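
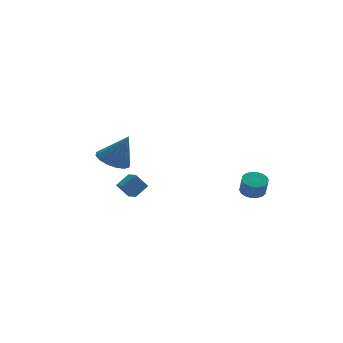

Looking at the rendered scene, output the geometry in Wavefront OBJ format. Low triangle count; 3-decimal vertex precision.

v 3.746 -3.717 -3.414
v 4.504 -3.611 -3.332
v 4.453 -4.057 -2.284
v 3.694 -4.163 -2.366
v 4.373 -3.317 -3.213
v 4.321 -3.763 -2.165
v 4.117 -3.103 -3.135
v 4.066 -3.549 -2.087
v 3.788 -3.01 -3.111
v 3.737 -3.456 -2.063
v 3.45 -3.058 -3.148
v 3.399 -3.503 -2.1
v 3.172 -3.235 -3.237
v 3.12 -3.681 -2.189
v 3.006 -3.509 -3.361
v 2.955 -3.954 -2.314
v 2.987 -3.823 -3.496
v 2.936 -4.269 -2.448
v 3.119 -4.117 -3.615
v 3.067 -4.563 -2.567
v 3.374 -4.331 -3.693
v 3.323 -4.777 -2.645
v 3.703 -4.424 -3.717
v 3.652 -4.87 -2.669
v 4.041 -4.377 -3.68
v 3.99 -4.822 -2.632
v 4.32 -4.199 -3.591
v 4.268 -4.645 -2.543
v 4.485 -3.926 -3.466
v 4.434 -4.371 -2.419
v -2.829 -0.292 -3.427
v -1.939 0.062 -2.847
v -2.978 0.55 -3.711
v -2.088 0.903 -3.13
v -2.152 -0.483 -4.35
v -1.262 -0.13 -3.769
v -2.301 0.358 -4.633
v -1.411 0.712 -4.053
v -4.017 -1.973 -0.485
v -3.035 -2.055 -0.926
v -3.223 -2.407 1.365
v -3.083 -1.518 -0.78
v -3.381 -1.102 -0.554
v -3.85 -0.92 -0.31
v -4.363 -1.02 -0.112
v -4.784 -1.375 -0.015
v -5 -1.89 -0.044
v -4.952 -2.427 -0.191
v -4.654 -2.843 -0.416
v -4.185 -3.025 -0.661
v -3.671 -2.925 -0.858
v -3.25 -2.57 -0.955
f 2 1 5
f 2 5 3
f 3 5 6
f 3 6 4
f 5 1 7
f 5 7 6
f 6 7 8
f 6 8 4
f 7 1 9
f 7 9 8
f 8 9 10
f 8 10 4
f 9 1 11
f 9 11 10
f 10 11 12
f 10 12 4
f 11 1 13
f 11 13 12
f 12 13 14
f 12 14 4
f 13 1 15
f 13 15 14
f 14 15 16
f 14 16 4
f 15 1 17
f 15 17 16
f 16 17 18
f 16 18 4
f 17 1 19
f 17 19 18
f 18 19 20
f 18 20 4
f 19 1 21
f 19 21 20
f 20 21 22
f 20 22 4
f 21 1 23
f 21 23 22
f 22 23 24
f 22 24 4
f 23 1 25
f 23 25 24
f 24 25 26
f 24 26 4
f 25 1 27
f 25 27 26
f 26 27 28
f 26 28 4
f 27 1 29
f 27 29 28
f 28 29 30
f 28 30 4
f 29 1 2
f 29 2 30
f 30 2 3
f 30 3 4
f 32 34 31
f 35 32 31
f 31 34 33
f 33 35 31
f 32 38 34
f 36 32 35
f 36 38 32
f 34 38 33
f 37 35 33
f 33 38 37
f 37 36 35
f 38 36 37
f 40 39 42
f 40 42 41
f 42 39 43
f 42 43 41
f 43 39 44
f 43 44 41
f 44 39 45
f 44 45 41
f 45 39 46
f 45 46 41
f 46 39 47
f 46 47 41
f 47 39 48
f 47 48 41
f 48 39 49
f 48 49 41
f 49 39 50
f 49 50 41
f 50 39 51
f 50 51 41
f 51 39 52
f 51 52 41
f 52 39 40
f 52 40 41



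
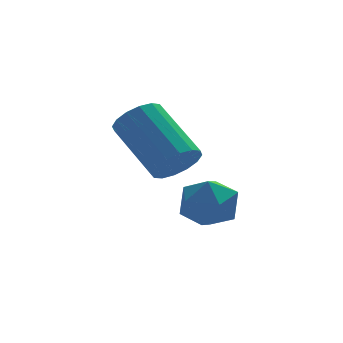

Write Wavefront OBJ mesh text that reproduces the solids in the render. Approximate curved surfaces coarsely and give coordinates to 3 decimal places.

v -1.161 1.236 -2.014
v -0.429 1.44 -1.798
v -1.227 2.967 -0.53
v -1.959 2.764 -0.746
v -0.51 1.67 -2.126
v -1.308 3.197 -0.858
v -0.765 1.784 -2.424
v -1.564 3.311 -1.156
v -1.127 1.751 -2.613
v -1.926 3.278 -1.344
v -1.498 1.58 -2.64
v -2.296 3.108 -1.372
v -1.778 1.317 -2.5
v -2.577 2.845 -1.232
v -1.893 1.033 -2.23
v -2.691 2.56 -0.962
v -1.812 0.803 -1.902
v -2.61 2.33 -0.634
v -1.556 0.689 -1.604
v -2.355 2.216 -0.336
v -1.194 0.722 -1.416
v -1.993 2.249 -0.147
v -0.824 0.892 -1.388
v -1.622 2.42 -0.12
v -0.543 1.155 -1.528
v -1.342 2.683 -0.26
v -0.233 2.723 -4.073
v 0.615 2.28 -4.087
v -0.895 1.44 -3.513
v -0.047 0.997 -3.527
v -0.205 1.707 -2.905
v 0.204 2.499 -3.251
v -0.484 1.221 -4.349
v -0.075 2.013 -4.695
v 0.46 1.351 -4.258
v 0.632 1.651 -3.366
v -0.912 2.069 -4.234
v -0.74 2.369 -3.342
f 2 1 5
f 2 5 3
f 3 5 6
f 3 6 4
f 5 1 7
f 5 7 6
f 6 7 8
f 6 8 4
f 7 1 9
f 7 9 8
f 8 9 10
f 8 10 4
f 9 1 11
f 9 11 10
f 10 11 12
f 10 12 4
f 11 1 13
f 11 13 12
f 12 13 14
f 12 14 4
f 13 1 15
f 13 15 14
f 14 15 16
f 14 16 4
f 15 1 17
f 15 17 16
f 16 17 18
f 16 18 4
f 17 1 19
f 17 19 18
f 18 19 20
f 18 20 4
f 19 1 21
f 19 21 20
f 20 21 22
f 20 22 4
f 21 1 23
f 21 23 22
f 22 23 24
f 22 24 4
f 23 1 25
f 23 25 24
f 24 25 26
f 24 26 4
f 25 1 2
f 25 2 26
f 26 2 3
f 26 3 4
f 27 38 32
f 27 32 28
f 27 28 34
f 27 34 37
f 27 37 38
f 28 32 36
f 32 38 31
f 38 37 29
f 37 34 33
f 34 28 35
f 30 36 31
f 30 31 29
f 30 29 33
f 30 33 35
f 30 35 36
f 31 36 32
f 29 31 38
f 33 29 37
f 35 33 34
f 36 35 28



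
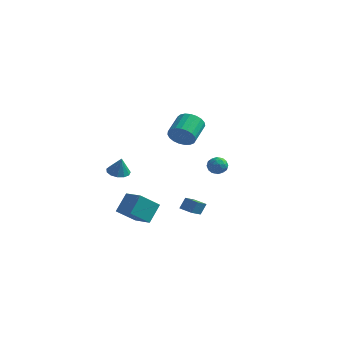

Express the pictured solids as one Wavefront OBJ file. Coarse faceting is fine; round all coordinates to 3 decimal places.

v 1.318 -3.85 3.654
v 1.807 -4.112 4.324
v 1.691 -2.713 4.956
v 1.202 -2.45 4.286
v 2.056 -3.987 4.093
v 1.94 -2.588 4.726
v 2.177 -3.839 3.786
v 2.062 -2.44 4.419
v 2.15 -3.692 3.457
v 2.035 -2.293 4.09
v 1.979 -3.573 3.161
v 1.864 -2.173 3.794
v 1.694 -3.501 2.951
v 1.579 -2.102 3.584
v 1.343 -3.49 2.862
v 1.228 -2.09 3.495
v 0.988 -3.541 2.91
v 0.873 -2.141 3.543
v 0.69 -3.645 3.087
v 0.575 -2.246 3.719
v 0.501 -3.785 3.361
v 0.386 -2.385 3.994
v 0.453 -3.936 3.686
v 0.337 -2.536 4.319
v 0.554 -4.072 4.006
v 0.438 -2.673 4.639
v 0.787 -4.17 4.264
v 0.672 -2.77 4.897
v 1.112 -4.212 4.417
v 0.997 -2.813 5.05
v 1.473 -4.192 4.438
v 1.357 -2.792 5.071
v -3.146 -3.381 -0.306
v -2.44 -3.358 -0.491
v -2.834 -3.519 0.866
v -2.553 -2.969 -0.415
v -2.854 -2.712 -0.304
v -3.248 -2.667 -0.194
v -3.609 -2.848 -0.12
v -3.823 -3.199 -0.104
v -3.823 -3.607 -0.153
v -3.607 -3.944 -0.25
v -3.245 -4.102 -0.364
v -2.851 -4.031 -0.461
v -2.551 -3.753 -0.508
v -2.148 -3.172 -4.281
v -2.881 -4.191 -3.242
v -2.006 -2.164 -3.193
v -2.739 -3.184 -2.153
v -0.861 -3.736 -3.927
v -1.594 -4.756 -2.887
v -0.719 -2.729 -2.838
v -1.452 -3.748 -1.799
v 3.042 -2.141 0.939
v 3.577 -2.532 0.929
v 2.523 -2.868 1.531
v 3.058 -3.259 1.521
v 3.07 -2.689 1.86
v 3.391 -2.24 1.493
v 2.709 -3.16 0.967
v 3.03 -2.711 0.6
v 3.371 -3.162 0.946
v 3.594 -2.871 1.498
v 2.506 -2.529 0.962
v 2.729 -2.238 1.514
v 3.355 -2.273 0.882
v 2.745 -3.127 1.578
v 2.752 -2.792 1.777
v 3.066 -3.022 1.771
v 3.246 -2.101 1.213
v 3.56 -2.331 1.208
v 3.262 -2.423 1.755
v 2.54 -3.069 1.252
v 2.854 -3.299 1.247
v 3.034 -2.378 0.689
v 3.348 -2.608 0.683
v 2.838 -2.977 0.705
v 3.549 -2.873 0.886
v 3.243 -3.3 1.234
v 3.038 -3.242 0.908
v 3.227 -2.978 0.693
v 3.68 -2.702 1.21
v 3.374 -3.129 1.559
v 3.381 -2.794 1.758
v 3.57 -2.53 1.542
v 3.559 -3.072 1.221
v 2.726 -2.271 0.901
v 2.42 -2.698 1.25
v 2.53 -2.87 0.918
v 2.719 -2.606 0.702
v 2.857 -2.1 1.226
v 2.551 -2.527 1.574
v 2.873 -2.422 1.767
v 3.062 -2.158 1.552
v 2.541 -2.328 1.239
v -0.331 -0.982 -3.797
v -0.156 -0.552 -3.061
v -0.483 0.512 -4.635
v -0.308 0.942 -3.9
v 0.488 -1.002 -3.98
v 0.663 -0.572 -3.245
v 0.336 0.492 -4.819
v 0.511 0.922 -4.083
f 2 1 5
f 2 5 3
f 3 5 6
f 3 6 4
f 5 1 7
f 5 7 6
f 6 7 8
f 6 8 4
f 7 1 9
f 7 9 8
f 8 9 10
f 8 10 4
f 9 1 11
f 9 11 10
f 10 11 12
f 10 12 4
f 11 1 13
f 11 13 12
f 12 13 14
f 12 14 4
f 13 1 15
f 13 15 14
f 14 15 16
f 14 16 4
f 15 1 17
f 15 17 16
f 16 17 18
f 16 18 4
f 17 1 19
f 17 19 18
f 18 19 20
f 18 20 4
f 19 1 21
f 19 21 20
f 20 21 22
f 20 22 4
f 21 1 23
f 21 23 22
f 22 23 24
f 22 24 4
f 23 1 25
f 23 25 24
f 24 25 26
f 24 26 4
f 25 1 27
f 25 27 26
f 26 27 28
f 26 28 4
f 27 1 29
f 27 29 28
f 28 29 30
f 28 30 4
f 29 1 31
f 29 31 30
f 30 31 32
f 30 32 4
f 31 1 2
f 31 2 32
f 32 2 3
f 32 3 4
f 34 33 36
f 34 36 35
f 36 33 37
f 36 37 35
f 37 33 38
f 37 38 35
f 38 33 39
f 38 39 35
f 39 33 40
f 39 40 35
f 40 33 41
f 40 41 35
f 41 33 42
f 41 42 35
f 42 33 43
f 42 43 35
f 43 33 44
f 43 44 35
f 44 33 45
f 44 45 35
f 45 33 34
f 45 34 35
f 47 49 46
f 50 47 46
f 46 49 48
f 48 50 46
f 47 53 49
f 51 47 50
f 51 53 47
f 49 53 48
f 52 50 48
f 48 53 52
f 52 51 50
f 53 51 52
f 54 91 70
f 91 65 94
f 70 94 59
f 91 94 70
f 54 70 66
f 70 59 71
f 66 71 55
f 70 71 66
f 54 66 75
f 66 55 76
f 75 76 61
f 66 76 75
f 54 75 87
f 75 61 90
f 87 90 64
f 75 90 87
f 54 87 91
f 87 64 95
f 91 95 65
f 87 95 91
f 55 71 82
f 71 59 85
f 82 85 63
f 71 85 82
f 59 94 72
f 94 65 93
f 72 93 58
f 94 93 72
f 65 95 92
f 95 64 88
f 92 88 56
f 95 88 92
f 64 90 89
f 90 61 77
f 89 77 60
f 90 77 89
f 61 76 81
f 76 55 78
f 81 78 62
f 76 78 81
f 57 83 69
f 83 63 84
f 69 84 58
f 83 84 69
f 57 69 67
f 69 58 68
f 67 68 56
f 69 68 67
f 57 67 74
f 67 56 73
f 74 73 60
f 67 73 74
f 57 74 79
f 74 60 80
f 79 80 62
f 74 80 79
f 57 79 83
f 79 62 86
f 83 86 63
f 79 86 83
f 58 84 72
f 84 63 85
f 72 85 59
f 84 85 72
f 56 68 92
f 68 58 93
f 92 93 65
f 68 93 92
f 60 73 89
f 73 56 88
f 89 88 64
f 73 88 89
f 62 80 81
f 80 60 77
f 81 77 61
f 80 77 81
f 63 86 82
f 86 62 78
f 82 78 55
f 86 78 82
f 97 99 96
f 100 97 96
f 96 99 98
f 98 100 96
f 97 103 99
f 101 97 100
f 101 103 97
f 99 103 98
f 102 100 98
f 98 103 102
f 102 101 100
f 103 101 102



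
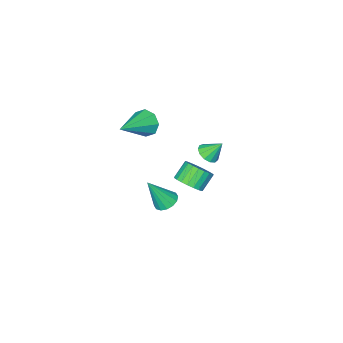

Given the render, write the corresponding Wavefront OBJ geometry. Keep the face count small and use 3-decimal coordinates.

v 0.019 0.599 -4.603
v 0.522 0.186 -4.978
v 0.881 0.061 -2.857
v 0.682 0.539 -4.949
v 0.665 0.907 -4.827
v 0.475 1.193 -4.645
v 0.163 1.319 -4.452
v -0.188 1.252 -4.3
v -0.483 1.011 -4.229
v -0.644 0.658 -4.258
v -0.627 0.29 -4.379
v -0.437 0.004 -4.561
v -0.124 -0.122 -4.754
v 0.226 -0.055 -4.906
v 0.688 3.098 -1.115
v 1.181 3.566 -0.587
v 0.344 3.509 0.243
v -0.148 3.042 -0.285
v 0.994 3.818 -0.758
v 0.158 3.762 0.072
v 0.755 3.947 -0.99
v -0.082 3.89 -0.16
v 0.504 3.928 -1.244
v -0.333 3.872 -0.414
v 0.284 3.766 -1.476
v -0.552 3.71 -0.646
v 0.135 3.489 -1.645
v -0.701 3.432 -0.815
v 0.082 3.144 -1.723
v -0.755 3.087 -0.893
v 0.133 2.791 -1.696
v -0.704 2.735 -0.865
v 0.28 2.492 -1.568
v -0.556 2.435 -0.737
v 0.498 2.297 -1.362
v -0.338 2.24 -0.531
v 0.749 2.241 -1.113
v -0.088 2.184 -0.282
v 0.989 2.333 -0.865
v 0.153 2.276 -0.034
v 1.177 2.557 -0.66
v 0.341 2.5 0.171
v 1.281 2.875 -0.533
v 0.445 2.819 0.297
v 1.282 3.232 -0.508
v 0.446 3.175 0.323
v -2.07 1.658 -1.051
v -1.461 1.993 -0.969
v -2.53 2.262 -0.109
v -1.677 2.213 -1.216
v -2.018 2.257 -1.41
v -2.375 2.11 -1.49
v -2.635 1.82 -1.431
v -2.716 1.478 -1.251
v -2.592 1.193 -1.008
v -2.302 1.056 -0.778
v -1.938 1.11 -0.635
v -1.617 1.338 -0.624
v -1.439 1.667 -0.749
v 1.656 0.857 3.058
v 1.994 0.51 2.335
v 3.664 1.183 3.842
v 1.907 1.169 2.285
v 1.673 1.644 2.688
v 1.429 1.659 3.307
v 1.318 1.204 3.781
v 1.405 0.546 3.831
v 1.639 0.07 3.428
v 1.883 0.055 2.809
f 2 1 4
f 2 4 3
f 4 1 5
f 4 5 3
f 5 1 6
f 5 6 3
f 6 1 7
f 6 7 3
f 7 1 8
f 7 8 3
f 8 1 9
f 8 9 3
f 9 1 10
f 9 10 3
f 10 1 11
f 10 11 3
f 11 1 12
f 11 12 3
f 12 1 13
f 12 13 3
f 13 1 14
f 13 14 3
f 14 1 2
f 14 2 3
f 16 15 19
f 16 19 17
f 17 19 20
f 17 20 18
f 19 15 21
f 19 21 20
f 20 21 22
f 20 22 18
f 21 15 23
f 21 23 22
f 22 23 24
f 22 24 18
f 23 15 25
f 23 25 24
f 24 25 26
f 24 26 18
f 25 15 27
f 25 27 26
f 26 27 28
f 26 28 18
f 27 15 29
f 27 29 28
f 28 29 30
f 28 30 18
f 29 15 31
f 29 31 30
f 30 31 32
f 30 32 18
f 31 15 33
f 31 33 32
f 32 33 34
f 32 34 18
f 33 15 35
f 33 35 34
f 34 35 36
f 34 36 18
f 35 15 37
f 35 37 36
f 36 37 38
f 36 38 18
f 37 15 39
f 37 39 38
f 38 39 40
f 38 40 18
f 39 15 41
f 39 41 40
f 40 41 42
f 40 42 18
f 41 15 43
f 41 43 42
f 42 43 44
f 42 44 18
f 43 15 45
f 43 45 44
f 44 45 46
f 44 46 18
f 45 15 16
f 45 16 46
f 46 16 17
f 46 17 18
f 48 47 50
f 48 50 49
f 50 47 51
f 50 51 49
f 51 47 52
f 51 52 49
f 52 47 53
f 52 53 49
f 53 47 54
f 53 54 49
f 54 47 55
f 54 55 49
f 55 47 56
f 55 56 49
f 56 47 57
f 56 57 49
f 57 47 58
f 57 58 49
f 58 47 59
f 58 59 49
f 59 47 48
f 59 48 49
f 61 60 63
f 61 63 62
f 63 60 64
f 63 64 62
f 64 60 65
f 64 65 62
f 65 60 66
f 65 66 62
f 66 60 67
f 66 67 62
f 67 60 68
f 67 68 62
f 68 60 69
f 68 69 62
f 69 60 61
f 69 61 62



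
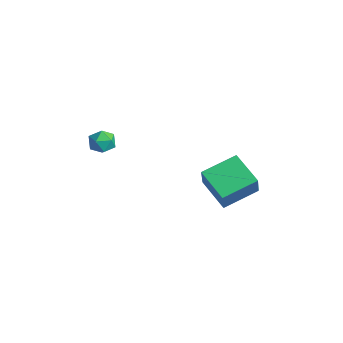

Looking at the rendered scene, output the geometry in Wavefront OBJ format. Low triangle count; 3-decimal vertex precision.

v -1.129 -2.512 3.268
v -0.766 -2.284 2.644
v -0.234 -3.316 3.496
v 0.129 -3.088 2.872
v 0.074 -2.625 3.468
v -0.48 -2.128 3.327
v -0.52 -3.472 2.813
v -1.074 -2.975 2.672
v -0.39 -2.878 2.363
v -0.023 -2.354 2.768
v -0.977 -3.246 3.372
v -0.61 -2.722 3.777
v 0.082 2.758 -2.43
v 0.551 2.325 -1.072
v 0.334 4.749 -1.882
v 0.803 4.316 -0.525
v 1.957 2.704 -3.095
v 2.426 2.271 -1.738
v 2.209 4.695 -2.548
v 2.678 4.262 -1.19
f 1 12 6
f 1 6 2
f 1 2 8
f 1 8 11
f 1 11 12
f 2 6 10
f 6 12 5
f 12 11 3
f 11 8 7
f 8 2 9
f 4 10 5
f 4 5 3
f 4 3 7
f 4 7 9
f 4 9 10
f 5 10 6
f 3 5 12
f 7 3 11
f 9 7 8
f 10 9 2
f 14 16 13
f 17 14 13
f 13 16 15
f 15 17 13
f 14 20 16
f 18 14 17
f 18 20 14
f 16 20 15
f 19 17 15
f 15 20 19
f 19 18 17
f 20 18 19



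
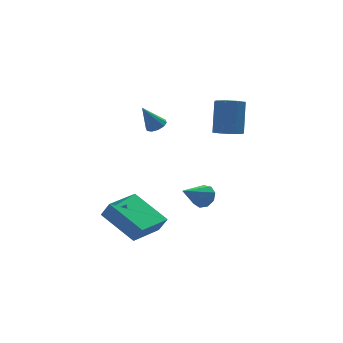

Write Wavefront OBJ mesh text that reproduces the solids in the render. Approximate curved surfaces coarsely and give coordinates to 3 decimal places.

v -4.367 -1.19 -1.74
v -4.043 -1.507 -0.94
v -2.857 0.005 -1.876
v -2.534 -0.313 -1.076
v -3.246 -2.727 -2.804
v -2.923 -3.045 -2.004
v -1.737 -1.533 -2.94
v -1.413 -1.85 -2.14
v 0.243 -2.027 -0.797
v 0.683 -2.389 -0.445
v -0.943 -2.653 0.037
v 0.613 -1.985 -0.24
v 0.37 -1.6 -0.296
v 0.068 -1.415 -0.586
v -0.152 -1.516 -0.976
v -0.187 -1.856 -1.281
v -0.021 -2.275 -1.36
v 0.269 -2.579 -1.176
v 0.547 -2.624 -0.814
v -1.402 0.062 3.057
v -1.08 0.45 3.249
v -2.078 0.018 4.283
v -1.345 0.597 3.108
v -1.632 0.538 2.948
v -1.831 0.298 2.829
v -1.866 -0.032 2.798
v -1.725 -0.326 2.866
v -1.46 -0.473 3.006
v -1.173 -0.414 3.167
v -0.973 -0.174 3.285
v -0.938 0.156 3.317
v 1.652 -1.189 2.733
v 2.057 -0.664 2.383
v 2.393 0.154 3.997
v 1.988 -0.371 4.347
v 1.503 -0.521 2.426
v 1.839 0.296 4.04
v 1.036 -0.77 2.649
v 1.372 0.048 4.263
v 0.93 -1.264 2.921
v 1.266 -0.446 4.535
v 1.247 -1.714 3.083
v 1.583 -0.896 4.697
v 1.801 -1.856 3.04
v 2.137 -1.039 4.654
v 2.268 -1.608 2.817
v 2.604 -0.79 4.431
v 2.374 -1.114 2.545
v 2.71 -0.296 4.159
f 2 4 1
f 5 2 1
f 1 4 3
f 3 5 1
f 2 8 4
f 6 2 5
f 6 8 2
f 4 8 3
f 7 5 3
f 3 8 7
f 7 6 5
f 8 6 7
f 10 9 12
f 10 12 11
f 12 9 13
f 12 13 11
f 13 9 14
f 13 14 11
f 14 9 15
f 14 15 11
f 15 9 16
f 15 16 11
f 16 9 17
f 16 17 11
f 17 9 18
f 17 18 11
f 18 9 19
f 18 19 11
f 19 9 10
f 19 10 11
f 21 20 23
f 21 23 22
f 23 20 24
f 23 24 22
f 24 20 25
f 24 25 22
f 25 20 26
f 25 26 22
f 26 20 27
f 26 27 22
f 27 20 28
f 27 28 22
f 28 20 29
f 28 29 22
f 29 20 30
f 29 30 22
f 30 20 31
f 30 31 22
f 31 20 21
f 31 21 22
f 33 32 36
f 33 36 34
f 34 36 37
f 34 37 35
f 36 32 38
f 36 38 37
f 37 38 39
f 37 39 35
f 38 32 40
f 38 40 39
f 39 40 41
f 39 41 35
f 40 32 42
f 40 42 41
f 41 42 43
f 41 43 35
f 42 32 44
f 42 44 43
f 43 44 45
f 43 45 35
f 44 32 46
f 44 46 45
f 45 46 47
f 45 47 35
f 46 32 48
f 46 48 47
f 47 48 49
f 47 49 35
f 48 32 33
f 48 33 49
f 49 33 34
f 49 34 35



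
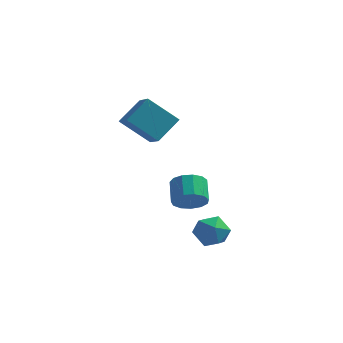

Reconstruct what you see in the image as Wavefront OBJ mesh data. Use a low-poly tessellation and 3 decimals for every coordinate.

v -1.423 3.214 -2.983
v -0.804 3.521 -3.186
v -1.059 4.394 -2.641
v -1.677 4.086 -2.437
v -1.078 3.618 -3.469
v -1.333 4.491 -2.924
v -1.462 3.586 -3.597
v -1.716 4.459 -3.052
v -1.833 3.437 -3.531
v -2.087 4.309 -2.986
v -2.074 3.216 -3.29
v -2.328 4.089 -2.745
v -2.108 2.995 -2.952
v -2.362 3.867 -2.407
v -1.925 2.843 -2.623
v -2.179 3.716 -2.078
v -1.582 2.809 -2.409
v -1.837 3.682 -1.864
v -1.189 2.903 -2.377
v -1.443 3.776 -1.831
v -0.87 3.096 -2.537
v -1.124 3.969 -1.991
v -0.726 3.326 -2.838
v -0.981 4.199 -2.293
v -4.156 3.218 1.02
v -3.563 4.082 1.773
v -2.97 3.274 0.023
v -2.377 4.138 0.776
v -3.623 2.342 1.604
v -3.03 3.206 2.357
v -2.437 2.398 0.607
v -1.844 3.262 1.36
v 0.04 1.432 -2.536
v 0.563 1.143 -3.034
v -0.883 1.157 -3.346
v -0.36 0.868 -3.844
v -0.508 0.497 -3.177
v 0.063 0.667 -2.676
v -0.383 1.633 -3.704
v 0.188 1.803 -3.203
v 0.302 1.268 -3.756
v 0.225 0.565 -3.43
v -0.545 1.735 -2.95
v -0.622 1.032 -2.624
f 2 1 5
f 2 5 3
f 3 5 6
f 3 6 4
f 5 1 7
f 5 7 6
f 6 7 8
f 6 8 4
f 7 1 9
f 7 9 8
f 8 9 10
f 8 10 4
f 9 1 11
f 9 11 10
f 10 11 12
f 10 12 4
f 11 1 13
f 11 13 12
f 12 13 14
f 12 14 4
f 13 1 15
f 13 15 14
f 14 15 16
f 14 16 4
f 15 1 17
f 15 17 16
f 16 17 18
f 16 18 4
f 17 1 19
f 17 19 18
f 18 19 20
f 18 20 4
f 19 1 21
f 19 21 20
f 20 21 22
f 20 22 4
f 21 1 23
f 21 23 22
f 22 23 24
f 22 24 4
f 23 1 2
f 23 2 24
f 24 2 3
f 24 3 4
f 26 28 25
f 29 26 25
f 25 28 27
f 27 29 25
f 26 32 28
f 30 26 29
f 30 32 26
f 28 32 27
f 31 29 27
f 27 32 31
f 31 30 29
f 32 30 31
f 33 44 38
f 33 38 34
f 33 34 40
f 33 40 43
f 33 43 44
f 34 38 42
f 38 44 37
f 44 43 35
f 43 40 39
f 40 34 41
f 36 42 37
f 36 37 35
f 36 35 39
f 36 39 41
f 36 41 42
f 37 42 38
f 35 37 44
f 39 35 43
f 41 39 40
f 42 41 34



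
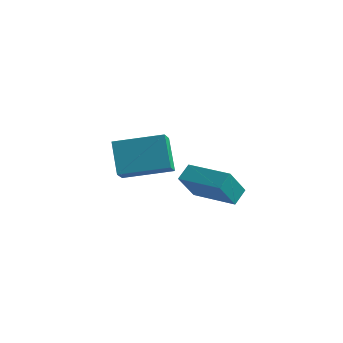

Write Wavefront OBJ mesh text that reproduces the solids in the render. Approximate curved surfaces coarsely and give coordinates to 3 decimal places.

v 2.62 0.655 -1.926
v 2.615 1.324 -1.418
v 2.687 1.561 -3.119
v 2.683 2.23 -2.611
v 4.597 0.61 -1.849
v 4.593 1.279 -1.341
v 4.665 1.516 -3.042
v 4.66 2.185 -2.534
v -1.081 1.875 -3.381
v -0.719 1.11 -2.813
v -1.871 2.526 -1.999
v -1.509 1.76 -1.431
v 0.669 3.04 -2.929
v 1.031 2.274 -2.361
v -0.121 3.69 -1.547
v 0.241 2.925 -0.979
f 2 4 1
f 5 2 1
f 1 4 3
f 3 5 1
f 2 8 4
f 6 2 5
f 6 8 2
f 4 8 3
f 7 5 3
f 3 8 7
f 7 6 5
f 8 6 7
f 10 12 9
f 13 10 9
f 9 12 11
f 11 13 9
f 10 16 12
f 14 10 13
f 14 16 10
f 12 16 11
f 15 13 11
f 11 16 15
f 15 14 13
f 16 14 15



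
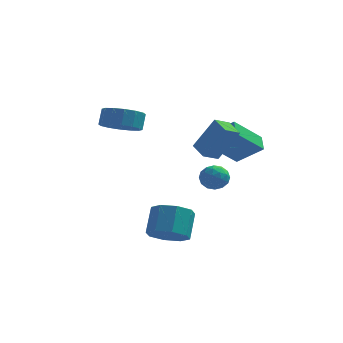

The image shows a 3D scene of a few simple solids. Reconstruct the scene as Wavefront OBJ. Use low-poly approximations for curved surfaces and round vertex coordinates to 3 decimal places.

v 1.874 2.129 -1.369
v 0.644 1.038 0.016
v 1.651 2.981 -0.896
v 0.421 1.89 0.489
v 3.239 1.91 -0.329
v 2.009 0.819 1.056
v 3.016 2.762 0.144
v 1.786 1.671 1.529
v 0.49 -2.77 1.513
v 1.491 -2.708 3.232
v 1.101 -2.134 1.134
v 2.103 -2.072 2.853
v 1.097 -3.548 1.187
v 2.099 -3.486 2.906
v 1.709 -2.912 0.808
v 2.71 -2.85 2.527
v -3.564 0.151 1.372
v -2.534 -0.158 1.467
v -2.465 0.34 2.343
v -3.496 0.649 2.248
v -2.514 0.328 1.19
v -2.446 0.825 2.066
v -2.777 0.765 0.961
v -2.708 1.263 1.837
v -3.25 1.039 0.843
v -3.181 1.536 1.719
v -3.807 1.074 0.866
v -3.739 1.572 1.743
v -4.299 0.862 1.025
v -4.231 1.36 1.901
v -4.595 0.46 1.277
v -4.526 0.958 2.153
v -4.614 -0.025 1.554
v -4.546 0.472 2.43
v -4.352 -0.463 1.783
v -4.283 0.035 2.659
v -3.879 -0.736 1.901
v -3.81 -0.239 2.777
v -3.321 -0.772 1.877
v -3.253 -0.274 2.754
v -2.829 -0.56 1.719
v -2.761 -0.062 2.595
v 1.086 2.865 -2.689
v 1.538 2.206 -2.504
v -0.018 2.134 -2.596
v 0.434 1.475 -2.411
v 0.374 2.094 -1.876
v 1.056 2.546 -1.934
v 0.464 1.794 -3.166
v 1.146 2.246 -3.224
v 1.153 1.544 -2.799
v 1.098 1.729 -2.002
v 0.422 2.611 -3.098
v 0.367 2.796 -2.301
v 1.409 2.599 -2.605
v 0.111 1.741 -2.495
v 0.076 2.104 -2.181
v 0.341 1.717 -2.073
v 1.126 2.799 -2.269
v 1.391 2.412 -2.161
v 0.707 2.346 -1.792
v 0.129 1.928 -2.939
v 0.394 1.541 -2.831
v 1.179 2.623 -3.027
v 1.444 2.236 -2.919
v 0.813 1.994 -3.308
v 1.448 1.823 -2.67
v 0.799 1.394 -2.615
v 0.817 1.581 -3.059
v 1.218 1.847 -3.092
v 1.416 1.932 -2.201
v 0.767 1.503 -2.146
v 0.732 1.866 -1.832
v 1.133 2.132 -1.866
v 1.19 1.543 -2.374
v 0.753 2.837 -2.954
v 0.104 2.408 -2.899
v 0.387 2.208 -3.234
v 0.788 2.474 -3.268
v 0.721 2.946 -2.485
v 0.072 2.517 -2.43
v 0.302 2.493 -2.008
v 0.703 2.759 -2.041
v 0.33 2.797 -2.726
v -0.581 -3.427 -4.194
v -0.104 -2.712 -4.832
v -0.042 -1.658 -3.603
v -0.519 -2.373 -2.966
v -0.92 -2.649 -4.845
v -0.858 -1.594 -3.617
v -1.538 -3.041 -4.478
v -1.476 -1.987 -3.249
v -1.595 -3.659 -3.944
v -1.533 -2.605 -2.715
v -1.058 -4.142 -3.557
v -0.996 -3.088 -2.328
v -0.242 -4.206 -3.543
v -0.18 -3.151 -2.315
v 0.376 -3.813 -3.911
v 0.438 -2.759 -2.682
v 0.433 -3.195 -4.445
v 0.495 -2.141 -3.216
f 2 4 1
f 5 2 1
f 1 4 3
f 3 5 1
f 2 8 4
f 6 2 5
f 6 8 2
f 4 8 3
f 7 5 3
f 3 8 7
f 7 6 5
f 8 6 7
f 10 12 9
f 13 10 9
f 9 12 11
f 11 13 9
f 10 16 12
f 14 10 13
f 14 16 10
f 12 16 11
f 15 13 11
f 11 16 15
f 15 14 13
f 16 14 15
f 18 17 21
f 18 21 19
f 19 21 22
f 19 22 20
f 21 17 23
f 21 23 22
f 22 23 24
f 22 24 20
f 23 17 25
f 23 25 24
f 24 25 26
f 24 26 20
f 25 17 27
f 25 27 26
f 26 27 28
f 26 28 20
f 27 17 29
f 27 29 28
f 28 29 30
f 28 30 20
f 29 17 31
f 29 31 30
f 30 31 32
f 30 32 20
f 31 17 33
f 31 33 32
f 32 33 34
f 32 34 20
f 33 17 35
f 33 35 34
f 34 35 36
f 34 36 20
f 35 17 37
f 35 37 36
f 36 37 38
f 36 38 20
f 37 17 39
f 37 39 38
f 38 39 40
f 38 40 20
f 39 17 41
f 39 41 40
f 40 41 42
f 40 42 20
f 41 17 18
f 41 18 42
f 42 18 19
f 42 19 20
f 43 80 59
f 80 54 83
f 59 83 48
f 80 83 59
f 43 59 55
f 59 48 60
f 55 60 44
f 59 60 55
f 43 55 64
f 55 44 65
f 64 65 50
f 55 65 64
f 43 64 76
f 64 50 79
f 76 79 53
f 64 79 76
f 43 76 80
f 76 53 84
f 80 84 54
f 76 84 80
f 44 60 71
f 60 48 74
f 71 74 52
f 60 74 71
f 48 83 61
f 83 54 82
f 61 82 47
f 83 82 61
f 54 84 81
f 84 53 77
f 81 77 45
f 84 77 81
f 53 79 78
f 79 50 66
f 78 66 49
f 79 66 78
f 50 65 70
f 65 44 67
f 70 67 51
f 65 67 70
f 46 72 58
f 72 52 73
f 58 73 47
f 72 73 58
f 46 58 56
f 58 47 57
f 56 57 45
f 58 57 56
f 46 56 63
f 56 45 62
f 63 62 49
f 56 62 63
f 46 63 68
f 63 49 69
f 68 69 51
f 63 69 68
f 46 68 72
f 68 51 75
f 72 75 52
f 68 75 72
f 47 73 61
f 73 52 74
f 61 74 48
f 73 74 61
f 45 57 81
f 57 47 82
f 81 82 54
f 57 82 81
f 49 62 78
f 62 45 77
f 78 77 53
f 62 77 78
f 51 69 70
f 69 49 66
f 70 66 50
f 69 66 70
f 52 75 71
f 75 51 67
f 71 67 44
f 75 67 71
f 86 85 89
f 86 89 87
f 87 89 90
f 87 90 88
f 89 85 91
f 89 91 90
f 90 91 92
f 90 92 88
f 91 85 93
f 91 93 92
f 92 93 94
f 92 94 88
f 93 85 95
f 93 95 94
f 94 95 96
f 94 96 88
f 95 85 97
f 95 97 96
f 96 97 98
f 96 98 88
f 97 85 99
f 97 99 98
f 98 99 100
f 98 100 88
f 99 85 101
f 99 101 100
f 100 101 102
f 100 102 88
f 101 85 86
f 101 86 102
f 102 86 87
f 102 87 88



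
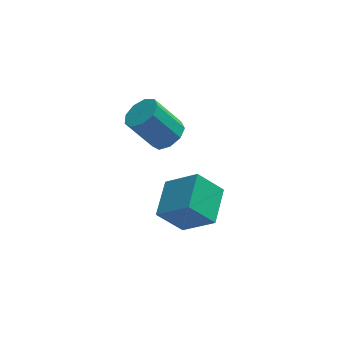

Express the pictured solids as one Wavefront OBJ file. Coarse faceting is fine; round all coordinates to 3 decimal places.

v 1.203 -2.288 0.785
v 1.662 -2.972 1.218
v 0.475 -2.736 2.848
v 0.017 -2.052 2.415
v 1.94 -2.413 1.339
v 0.753 -2.176 2.969
v 1.873 -1.795 1.201
v 0.687 -1.559 2.831
v 1.493 -1.408 0.868
v 0.307 -1.172 2.499
v 0.977 -1.433 0.497
v -0.209 -1.197 2.127
v 0.567 -1.858 0.26
v -0.619 -1.622 1.89
v 0.455 -2.484 0.269
v -0.732 -2.248 1.899
v 0.692 -3.019 0.519
v -0.494 -2.782 2.149
v 1.169 -3.211 0.894
v -0.017 -2.975 2.524
v 0.393 -4.112 -3.283
v 1.749 -4.959 -1.953
v 1.069 -2.29 -2.812
v 2.426 -3.137 -1.482
v 1.594 -4.223 -4.578
v 2.951 -5.07 -3.248
v 2.271 -2.401 -4.107
v 3.627 -3.248 -2.777
f 2 1 5
f 2 5 3
f 3 5 6
f 3 6 4
f 5 1 7
f 5 7 6
f 6 7 8
f 6 8 4
f 7 1 9
f 7 9 8
f 8 9 10
f 8 10 4
f 9 1 11
f 9 11 10
f 10 11 12
f 10 12 4
f 11 1 13
f 11 13 12
f 12 13 14
f 12 14 4
f 13 1 15
f 13 15 14
f 14 15 16
f 14 16 4
f 15 1 17
f 15 17 16
f 16 17 18
f 16 18 4
f 17 1 19
f 17 19 18
f 18 19 20
f 18 20 4
f 19 1 2
f 19 2 20
f 20 2 3
f 20 3 4
f 22 24 21
f 25 22 21
f 21 24 23
f 23 25 21
f 22 28 24
f 26 22 25
f 26 28 22
f 24 28 23
f 27 25 23
f 23 28 27
f 27 26 25
f 28 26 27



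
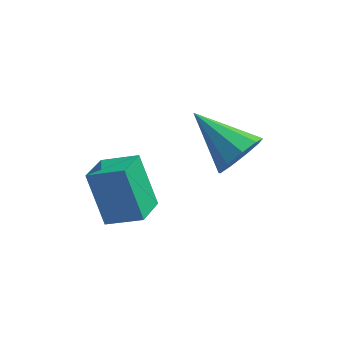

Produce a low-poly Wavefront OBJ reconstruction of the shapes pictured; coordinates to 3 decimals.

v -3.766 -1.257 0.177
v -4.348 -0.664 1.568
v -3.567 -0.281 -0.155
v -4.148 0.312 1.236
v -2.752 -1.312 0.624
v -3.333 -0.719 2.015
v -2.552 -0.336 0.292
v -3.134 0.257 1.683
v -0.736 2.159 0.033
v -0.321 2.168 0.74
v -2.144 3.061 0.847
v -0.2 2.627 0.442
v -0.33 2.867 -0.048
v -0.649 2.777 -0.5
v -1.009 2.397 -0.703
v -1.241 1.906 -0.561
v -1.236 1.534 -0.142
v -0.998 1.455 0.36
v -0.636 1.705 0.708
f 2 4 1
f 5 2 1
f 1 4 3
f 3 5 1
f 2 8 4
f 6 2 5
f 6 8 2
f 4 8 3
f 7 5 3
f 3 8 7
f 7 6 5
f 8 6 7
f 10 9 12
f 10 12 11
f 12 9 13
f 12 13 11
f 13 9 14
f 13 14 11
f 14 9 15
f 14 15 11
f 15 9 16
f 15 16 11
f 16 9 17
f 16 17 11
f 17 9 18
f 17 18 11
f 18 9 19
f 18 19 11
f 19 9 10
f 19 10 11



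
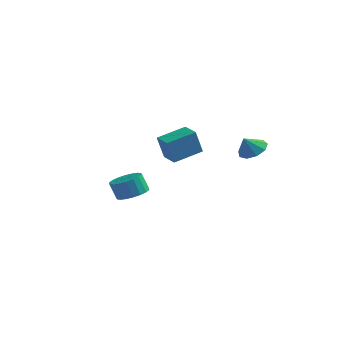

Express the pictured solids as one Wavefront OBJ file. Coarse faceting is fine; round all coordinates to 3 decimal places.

v 0.164 -3.762 1.464
v -0.083 -4.158 3.046
v 1.161 -2.236 2.001
v 0.914 -2.633 3.584
v 1.186 -4.427 1.456
v 0.939 -4.824 3.039
v 2.183 -2.902 1.994
v 1.936 -3.298 3.576
v 3.896 -0.004 1.488
v 4.808 -0.24 1.672
v 3.564 -0.536 2.452
v 4.668 0.34 1.945
v 4.166 0.76 2.004
v 3.538 0.822 1.821
v 3.078 0.498 1.483
v 3.001 -0.061 1.147
v 3.343 -0.593 0.971
v 3.943 -0.85 1.037
v 4.522 -0.71 1.314
v -3.446 -1.139 -3.204
v -2.472 -1.245 -2.829
v -2.939 -1.327 -1.64
v -3.914 -1.221 -2.016
v -2.536 -0.782 -2.822
v -3.003 -0.864 -1.633
v -2.781 -0.39 -2.891
v -3.248 -0.472 -1.702
v -3.157 -0.146 -3.023
v -3.624 -0.228 -1.834
v -3.591 -0.099 -3.19
v -4.058 -0.181 -2.001
v -3.996 -0.258 -3.36
v -4.463 -0.34 -2.171
v -4.292 -0.592 -3.499
v -4.76 -0.673 -2.31
v -4.421 -1.033 -3.58
v -4.888 -1.115 -2.391
v -4.357 -1.496 -3.587
v -4.824 -1.578 -2.398
v -4.112 -1.888 -3.518
v -4.579 -1.97 -2.329
v -3.736 -2.132 -3.386
v -4.203 -2.214 -2.197
v -3.302 -2.179 -3.219
v -3.769 -2.261 -2.03
v -2.897 -2.02 -3.049
v -3.364 -2.102 -1.86
v -2.6 -1.687 -2.91
v -3.068 -1.768 -1.721
f 2 4 1
f 5 2 1
f 1 4 3
f 3 5 1
f 2 8 4
f 6 2 5
f 6 8 2
f 4 8 3
f 7 5 3
f 3 8 7
f 7 6 5
f 8 6 7
f 10 9 12
f 10 12 11
f 12 9 13
f 12 13 11
f 13 9 14
f 13 14 11
f 14 9 15
f 14 15 11
f 15 9 16
f 15 16 11
f 16 9 17
f 16 17 11
f 17 9 18
f 17 18 11
f 18 9 19
f 18 19 11
f 19 9 10
f 19 10 11
f 21 20 24
f 21 24 22
f 22 24 25
f 22 25 23
f 24 20 26
f 24 26 25
f 25 26 27
f 25 27 23
f 26 20 28
f 26 28 27
f 27 28 29
f 27 29 23
f 28 20 30
f 28 30 29
f 29 30 31
f 29 31 23
f 30 20 32
f 30 32 31
f 31 32 33
f 31 33 23
f 32 20 34
f 32 34 33
f 33 34 35
f 33 35 23
f 34 20 36
f 34 36 35
f 35 36 37
f 35 37 23
f 36 20 38
f 36 38 37
f 37 38 39
f 37 39 23
f 38 20 40
f 38 40 39
f 39 40 41
f 39 41 23
f 40 20 42
f 40 42 41
f 41 42 43
f 41 43 23
f 42 20 44
f 42 44 43
f 43 44 45
f 43 45 23
f 44 20 46
f 44 46 45
f 45 46 47
f 45 47 23
f 46 20 48
f 46 48 47
f 47 48 49
f 47 49 23
f 48 20 21
f 48 21 49
f 49 21 22
f 49 22 23



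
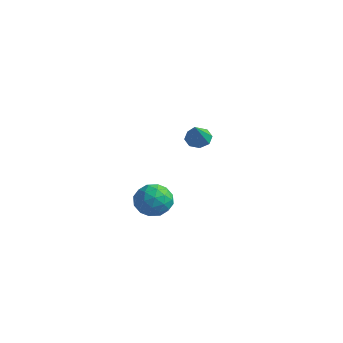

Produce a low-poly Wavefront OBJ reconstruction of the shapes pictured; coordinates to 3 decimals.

v 2.514 -2.686 3.223
v 3.108 -3.408 3.265
v 1.732 -3.392 2.135
v 2.326 -4.114 2.177
v 1.743 -3.945 2.89
v 2.226 -3.509 3.562
v 2.614 -3.291 1.838
v 3.097 -2.855 2.51
v 3.169 -3.782 2.409
v 2.631 -4.187 3.059
v 2.209 -2.613 2.341
v 1.671 -3.018 2.991
v 2.88 -2.985 3.339
v 1.96 -3.815 2.061
v 1.618 -3.716 2.48
v 1.966 -4.14 2.504
v 2.362 -3.044 3.514
v 2.71 -3.469 3.538
v 1.908 -3.785 3.318
v 2.13 -3.331 1.862
v 2.478 -3.756 1.886
v 2.874 -2.66 2.896
v 3.222 -3.084 2.92
v 2.932 -3.015 2.082
v 3.265 -3.629 2.861
v 2.805 -4.044 2.222
v 2.974 -3.561 2.022
v 3.258 -3.304 2.417
v 2.948 -3.867 3.243
v 2.489 -4.282 2.604
v 2.146 -4.183 3.023
v 2.43 -3.926 3.418
v 2.984 -4.087 2.74
v 2.351 -2.518 2.796
v 1.892 -2.933 2.157
v 2.41 -2.874 1.982
v 2.694 -2.617 2.377
v 2.035 -2.756 3.178
v 1.575 -3.171 2.539
v 1.582 -3.496 2.983
v 1.866 -3.239 3.378
v 1.856 -2.713 2.66
v -0.482 2.663 3.255
v 0.136 2.738 3.035
v 0.042 1.837 4.445
v -0.003 3.106 3.352
v -0.422 3.215 3.611
v -0.876 3 3.662
v -1.099 2.587 3.474
v -0.961 2.219 3.158
v -0.541 2.11 2.898
v -0.087 2.325 2.847
f 1 38 17
f 38 12 41
f 17 41 6
f 38 41 17
f 1 17 13
f 17 6 18
f 13 18 2
f 17 18 13
f 1 13 22
f 13 2 23
f 22 23 8
f 13 23 22
f 1 22 34
f 22 8 37
f 34 37 11
f 22 37 34
f 1 34 38
f 34 11 42
f 38 42 12
f 34 42 38
f 2 18 29
f 18 6 32
f 29 32 10
f 18 32 29
f 6 41 19
f 41 12 40
f 19 40 5
f 41 40 19
f 12 42 39
f 42 11 35
f 39 35 3
f 42 35 39
f 11 37 36
f 37 8 24
f 36 24 7
f 37 24 36
f 8 23 28
f 23 2 25
f 28 25 9
f 23 25 28
f 4 30 16
f 30 10 31
f 16 31 5
f 30 31 16
f 4 16 14
f 16 5 15
f 14 15 3
f 16 15 14
f 4 14 21
f 14 3 20
f 21 20 7
f 14 20 21
f 4 21 26
f 21 7 27
f 26 27 9
f 21 27 26
f 4 26 30
f 26 9 33
f 30 33 10
f 26 33 30
f 5 31 19
f 31 10 32
f 19 32 6
f 31 32 19
f 3 15 39
f 15 5 40
f 39 40 12
f 15 40 39
f 7 20 36
f 20 3 35
f 36 35 11
f 20 35 36
f 9 27 28
f 27 7 24
f 28 24 8
f 27 24 28
f 10 33 29
f 33 9 25
f 29 25 2
f 33 25 29
f 44 43 46
f 44 46 45
f 46 43 47
f 46 47 45
f 47 43 48
f 47 48 45
f 48 43 49
f 48 49 45
f 49 43 50
f 49 50 45
f 50 43 51
f 50 51 45
f 51 43 52
f 51 52 45
f 52 43 44
f 52 44 45



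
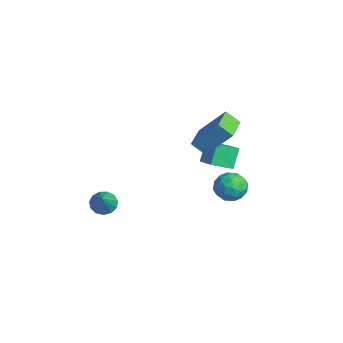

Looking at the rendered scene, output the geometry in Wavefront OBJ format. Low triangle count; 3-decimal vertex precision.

v 2.278 0.584 2.072
v 2.992 1.677 3.6
v 0.98 1.55 1.988
v 1.695 2.643 3.516
v 2.745 1.157 1.444
v 3.46 2.25 2.972
v 1.448 2.123 1.36
v 2.162 3.216 2.888
v 0.375 -3.249 -2.502
v 0.841 -3.42 -3.009
v 1.685 -3.791 -1.118
v 0.907 -3.035 -2.921
v 0.803 -2.718 -2.699
v 0.564 -2.57 -2.415
v 0.265 -2.638 -2.158
v 0.001 -2.9 -2.01
v -0.145 -3.273 -2.018
v -0.125 -3.638 -2.18
v 0.054 -3.88 -2.444
v 0.335 -3.922 -2.726
v 0.628 -3.75 -2.937
v 0.14 3.868 -2.429
v 0.947 4.251 -2.742
v 0.613 2.489 -2.898
v 1.42 2.872 -3.211
v 1.249 2.822 -2.281
v 0.957 3.675 -1.992
v 0.603 3.065 -3.648
v 0.311 3.918 -3.359
v 1.233 3.755 -3.496
v 1.632 3.605 -2.651
v -0.072 3.135 -2.989
v 0.327 2.985 -2.144
v 0.502 4.181 -2.545
v 1.058 2.559 -3.095
v 0.957 2.53 -2.549
v 1.432 2.755 -2.733
v 0.508 3.842 -2.104
v 0.982 4.067 -2.288
v 1.159 3.227 -2.016
v 0.578 2.673 -3.352
v 1.052 2.898 -3.536
v 0.128 3.985 -2.907
v 0.603 4.21 -3.091
v 0.401 3.513 -3.624
v 1.145 4.114 -3.171
v 1.423 3.303 -3.447
v 0.943 3.417 -3.704
v 0.771 3.918 -3.534
v 1.379 4.026 -2.675
v 1.657 3.215 -2.95
v 1.556 3.186 -2.404
v 1.385 3.687 -2.234
v 1.547 3.734 -3.118
v -0.097 3.525 -2.69
v 0.181 2.714 -2.965
v 0.175 3.053 -3.406
v 0.004 3.554 -3.236
v 0.137 3.437 -2.193
v 0.415 2.626 -2.469
v 0.789 2.822 -2.106
v 0.617 3.323 -1.936
v 0.013 3.006 -2.522
v -0.141 2.076 -1.15
v -0.639 2.611 -0.1
v 0.11 3.175 -1.591
v -0.389 3.71 -0.541
v 1.349 2.03 -0.419
v 0.85 2.565 0.631
v 1.599 3.129 -0.86
v 1.101 3.664 0.19
f 2 4 1
f 5 2 1
f 1 4 3
f 3 5 1
f 2 8 4
f 6 2 5
f 6 8 2
f 4 8 3
f 7 5 3
f 3 8 7
f 7 6 5
f 8 6 7
f 10 9 12
f 10 12 11
f 12 9 13
f 12 13 11
f 13 9 14
f 13 14 11
f 14 9 15
f 14 15 11
f 15 9 16
f 15 16 11
f 16 9 17
f 16 17 11
f 17 9 18
f 17 18 11
f 18 9 19
f 18 19 11
f 19 9 20
f 19 20 11
f 20 9 21
f 20 21 11
f 21 9 10
f 21 10 11
f 22 59 38
f 59 33 62
f 38 62 27
f 59 62 38
f 22 38 34
f 38 27 39
f 34 39 23
f 38 39 34
f 22 34 43
f 34 23 44
f 43 44 29
f 34 44 43
f 22 43 55
f 43 29 58
f 55 58 32
f 43 58 55
f 22 55 59
f 55 32 63
f 59 63 33
f 55 63 59
f 23 39 50
f 39 27 53
f 50 53 31
f 39 53 50
f 27 62 40
f 62 33 61
f 40 61 26
f 62 61 40
f 33 63 60
f 63 32 56
f 60 56 24
f 63 56 60
f 32 58 57
f 58 29 45
f 57 45 28
f 58 45 57
f 29 44 49
f 44 23 46
f 49 46 30
f 44 46 49
f 25 51 37
f 51 31 52
f 37 52 26
f 51 52 37
f 25 37 35
f 37 26 36
f 35 36 24
f 37 36 35
f 25 35 42
f 35 24 41
f 42 41 28
f 35 41 42
f 25 42 47
f 42 28 48
f 47 48 30
f 42 48 47
f 25 47 51
f 47 30 54
f 51 54 31
f 47 54 51
f 26 52 40
f 52 31 53
f 40 53 27
f 52 53 40
f 24 36 60
f 36 26 61
f 60 61 33
f 36 61 60
f 28 41 57
f 41 24 56
f 57 56 32
f 41 56 57
f 30 48 49
f 48 28 45
f 49 45 29
f 48 45 49
f 31 54 50
f 54 30 46
f 50 46 23
f 54 46 50
f 65 67 64
f 68 65 64
f 64 67 66
f 66 68 64
f 65 71 67
f 69 65 68
f 69 71 65
f 67 71 66
f 70 68 66
f 66 71 70
f 70 69 68
f 71 69 70



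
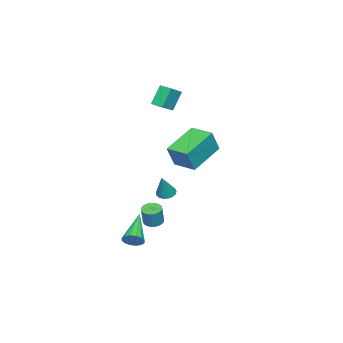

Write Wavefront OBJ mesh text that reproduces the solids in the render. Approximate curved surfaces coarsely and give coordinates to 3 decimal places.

v -3.372 -3.797 2.61
v -4.061 -3.591 3.846
v -3.224 -3.003 2.56
v -3.913 -2.796 3.795
v -2.387 -3.944 3.185
v -3.076 -3.737 4.42
v -2.239 -3.149 3.134
v -2.928 -2.943 4.37
v -2.194 -2.885 -3.539
v -1.701 -3.108 -3.772
v -1.446 -2.775 -2.061
v -1.672 -2.83 -3.808
v -1.763 -2.564 -3.781
v -1.953 -2.371 -3.699
v -2.199 -2.297 -3.581
v -2.443 -2.357 -3.452
v -2.63 -2.539 -3.344
v -2.718 -2.799 -3.28
v -2.685 -3.08 -3.275
v -2.54 -3.316 -3.331
v -2.316 -3.453 -3.434
v -2.064 -3.46 -3.561
v -1.842 -3.336 -3.683
v 1.208 0.953 2.347
v 1.81 0.821 3.682
v 1.526 2.317 2.339
v 2.127 2.184 3.674
v 3.153 0.496 1.426
v 3.754 0.363 2.761
v 3.47 1.859 1.418
v 4.072 1.727 2.753
v 4.716 -1.158 -3.985
v 5.053 -1.152 -3.453
v 2.944 -1.742 -2.855
v 4.935 -0.849 -3.481
v 4.758 -0.629 -3.645
v 4.57 -0.551 -3.9
v 4.421 -0.636 -4.177
v 4.351 -0.861 -4.403
v 4.378 -1.165 -4.517
v 4.496 -1.468 -4.488
v 4.673 -1.687 -4.324
v 4.861 -1.765 -4.069
v 5.01 -1.681 -3.792
v 5.08 -1.456 -3.566
v 1.633 -1.615 -3.923
v 2.146 -1.42 -4.109
v 2.52 -1.329 -2.983
v 2.007 -1.525 -2.797
v 2.021 -1.215 -4.084
v 2.395 -1.125 -2.958
v 1.828 -1.08 -4.031
v 2.203 -0.989 -2.905
v 1.602 -1.037 -3.959
v 1.976 -0.947 -2.833
v 1.381 -1.094 -3.881
v 1.755 -1.004 -2.755
v 1.204 -1.242 -3.81
v 1.578 -1.151 -2.684
v 1.101 -1.453 -3.759
v 1.475 -1.363 -2.633
v 1.089 -1.693 -3.736
v 1.464 -1.603 -2.61
v 1.172 -1.92 -3.745
v 1.546 -1.829 -2.619
v 1.335 -2.093 -3.786
v 1.709 -2.003 -2.66
v 1.549 -2.184 -3.849
v 1.923 -2.094 -2.723
v 1.777 -2.177 -3.926
v 2.152 -2.087 -2.8
v 1.981 -2.072 -4.002
v 2.355 -1.982 -2.876
v 2.124 -1.889 -4.064
v 2.499 -1.798 -2.938
v 2.183 -1.658 -4.102
v 2.557 -1.568 -2.976
f 2 4 1
f 5 2 1
f 1 4 3
f 3 5 1
f 2 8 4
f 6 2 5
f 6 8 2
f 4 8 3
f 7 5 3
f 3 8 7
f 7 6 5
f 8 6 7
f 10 9 12
f 10 12 11
f 12 9 13
f 12 13 11
f 13 9 14
f 13 14 11
f 14 9 15
f 14 15 11
f 15 9 16
f 15 16 11
f 16 9 17
f 16 17 11
f 17 9 18
f 17 18 11
f 18 9 19
f 18 19 11
f 19 9 20
f 19 20 11
f 20 9 21
f 20 21 11
f 21 9 22
f 21 22 11
f 22 9 23
f 22 23 11
f 23 9 10
f 23 10 11
f 25 27 24
f 28 25 24
f 24 27 26
f 26 28 24
f 25 31 27
f 29 25 28
f 29 31 25
f 27 31 26
f 30 28 26
f 26 31 30
f 30 29 28
f 31 29 30
f 33 32 35
f 33 35 34
f 35 32 36
f 35 36 34
f 36 32 37
f 36 37 34
f 37 32 38
f 37 38 34
f 38 32 39
f 38 39 34
f 39 32 40
f 39 40 34
f 40 32 41
f 40 41 34
f 41 32 42
f 41 42 34
f 42 32 43
f 42 43 34
f 43 32 44
f 43 44 34
f 44 32 45
f 44 45 34
f 45 32 33
f 45 33 34
f 47 46 50
f 47 50 48
f 48 50 51
f 48 51 49
f 50 46 52
f 50 52 51
f 51 52 53
f 51 53 49
f 52 46 54
f 52 54 53
f 53 54 55
f 53 55 49
f 54 46 56
f 54 56 55
f 55 56 57
f 55 57 49
f 56 46 58
f 56 58 57
f 57 58 59
f 57 59 49
f 58 46 60
f 58 60 59
f 59 60 61
f 59 61 49
f 60 46 62
f 60 62 61
f 61 62 63
f 61 63 49
f 62 46 64
f 62 64 63
f 63 64 65
f 63 65 49
f 64 46 66
f 64 66 65
f 65 66 67
f 65 67 49
f 66 46 68
f 66 68 67
f 67 68 69
f 67 69 49
f 68 46 70
f 68 70 69
f 69 70 71
f 69 71 49
f 70 46 72
f 70 72 71
f 71 72 73
f 71 73 49
f 72 46 74
f 72 74 73
f 73 74 75
f 73 75 49
f 74 46 76
f 74 76 75
f 75 76 77
f 75 77 49
f 76 46 47
f 76 47 77
f 77 47 48
f 77 48 49



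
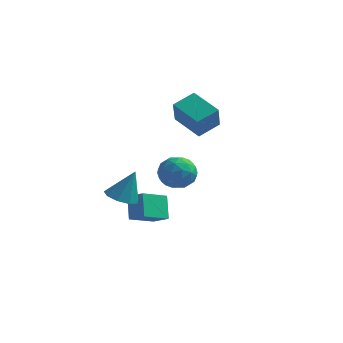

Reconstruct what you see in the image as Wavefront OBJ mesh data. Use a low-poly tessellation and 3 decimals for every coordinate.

v -0.736 -2.248 -2.344
v -0.052 -1.582 -2.728
v -0.084 -1.832 -0.456
v -0.659 -1.251 -2.591
v -1.302 -1.388 -2.338
v -1.681 -1.927 -2.088
v -1.618 -2.616 -1.958
v -1.142 -3.133 -2.008
v -0.477 -3.237 -2.215
v 0.067 -2.877 -2.483
v 0.235 -2.224 -2.685
v -1.261 -0.528 -3.074
v -0.197 -0.766 -2.549
v -0.559 1.086 -3.764
v 0.505 0.848 -3.238
v -0.765 -1.328 -4.442
v 0.299 -1.566 -3.916
v -0.063 0.286 -5.131
v 1.001 0.048 -4.606
v 1.31 3.301 0.67
v 1.679 2.304 2.184
v -0.499 3.917 1.515
v -0.131 2.92 3.03
v 2.031 4.54 1.31
v 2.399 3.543 2.825
v 0.221 5.156 2.156
v 0.59 4.159 3.67
v 2.522 -2.319 1.079
v 3.426 -2.046 0.43
v 2.694 -4.094 0.57
v 3.598 -3.821 -0.079
v 3.677 -3.77 1.064
v 3.57 -2.673 1.378
v 2.55 -3.467 -0.378
v 2.443 -2.37 -0.064
v 3.443 -2.755 -0.47
v 4.14 -2.942 0.42
v 1.98 -3.198 0.58
v 2.677 -3.385 1.47
v 2.959 -2.027 0.799
v 3.161 -4.113 0.201
v 3.207 -4.084 0.873
v 3.739 -3.923 0.491
v 3.043 -2.395 1.356
v 3.575 -2.235 0.975
v 3.722 -3.248 1.347
v 2.545 -3.905 0.025
v 3.077 -3.745 -0.356
v 2.381 -2.217 0.509
v 2.913 -2.056 0.127
v 2.398 -2.892 -0.347
v 3.5 -2.283 -0.112
v 3.602 -3.326 -0.411
v 2.986 -3.118 -0.586
v 2.923 -2.473 -0.402
v 3.91 -2.393 0.412
v 4.011 -3.436 0.113
v 4.057 -3.406 0.784
v 3.994 -2.762 0.969
v 3.92 -2.81 -0.117
v 2.109 -2.704 0.887
v 2.21 -3.747 0.588
v 2.126 -3.378 0.031
v 2.063 -2.734 0.216
v 2.518 -2.814 1.411
v 2.62 -3.857 1.112
v 3.197 -3.667 1.402
v 3.134 -3.022 1.586
v 2.2 -3.33 1.117
f 2 1 4
f 2 4 3
f 4 1 5
f 4 5 3
f 5 1 6
f 5 6 3
f 6 1 7
f 6 7 3
f 7 1 8
f 7 8 3
f 8 1 9
f 8 9 3
f 9 1 10
f 9 10 3
f 10 1 11
f 10 11 3
f 11 1 2
f 11 2 3
f 13 15 12
f 16 13 12
f 12 15 14
f 14 16 12
f 13 19 15
f 17 13 16
f 17 19 13
f 15 19 14
f 18 16 14
f 14 19 18
f 18 17 16
f 19 17 18
f 21 23 20
f 24 21 20
f 20 23 22
f 22 24 20
f 21 27 23
f 25 21 24
f 25 27 21
f 23 27 22
f 26 24 22
f 22 27 26
f 26 25 24
f 27 25 26
f 28 65 44
f 65 39 68
f 44 68 33
f 65 68 44
f 28 44 40
f 44 33 45
f 40 45 29
f 44 45 40
f 28 40 49
f 40 29 50
f 49 50 35
f 40 50 49
f 28 49 61
f 49 35 64
f 61 64 38
f 49 64 61
f 28 61 65
f 61 38 69
f 65 69 39
f 61 69 65
f 29 45 56
f 45 33 59
f 56 59 37
f 45 59 56
f 33 68 46
f 68 39 67
f 46 67 32
f 68 67 46
f 39 69 66
f 69 38 62
f 66 62 30
f 69 62 66
f 38 64 63
f 64 35 51
f 63 51 34
f 64 51 63
f 35 50 55
f 50 29 52
f 55 52 36
f 50 52 55
f 31 57 43
f 57 37 58
f 43 58 32
f 57 58 43
f 31 43 41
f 43 32 42
f 41 42 30
f 43 42 41
f 31 41 48
f 41 30 47
f 48 47 34
f 41 47 48
f 31 48 53
f 48 34 54
f 53 54 36
f 48 54 53
f 31 53 57
f 53 36 60
f 57 60 37
f 53 60 57
f 32 58 46
f 58 37 59
f 46 59 33
f 58 59 46
f 30 42 66
f 42 32 67
f 66 67 39
f 42 67 66
f 34 47 63
f 47 30 62
f 63 62 38
f 47 62 63
f 36 54 55
f 54 34 51
f 55 51 35
f 54 51 55
f 37 60 56
f 60 36 52
f 56 52 29
f 60 52 56



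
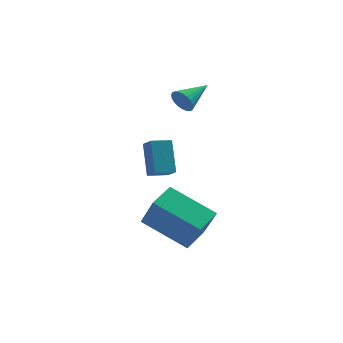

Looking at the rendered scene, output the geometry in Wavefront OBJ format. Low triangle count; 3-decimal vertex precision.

v -0.394 -2.027 -5.307
v 0.046 -2.711 -3.883
v -2.122 -1.103 -4.329
v -1.682 -1.787 -2.905
v 0.302 -1.013 -5.035
v 0.742 -1.697 -3.611
v -1.426 -0.089 -4.057
v -0.986 -0.773 -2.633
v -0.324 2.848 0.232
v -0.03 2.753 -0.282
v 0.744 3.792 0.668
v -0.166 2.934 -0.34
v -0.327 3.102 -0.311
v -0.487 3.232 -0.2
v -0.622 3.303 -0.022
v -0.712 3.304 0.194
v -0.742 3.237 0.416
v -0.709 3.11 0.61
v -0.618 2.943 0.747
v -0.481 2.762 0.805
v -0.321 2.594 0.776
v -0.161 2.465 0.664
v -0.026 2.394 0.487
v 0.064 2.392 0.27
v 0.095 2.46 0.048
v 0.062 2.586 -0.146
v -1.491 1.061 -2.839
v -1.606 2.033 -1.548
v -1.778 1.687 -3.336
v -1.894 2.66 -2.046
v -0.646 1.34 -2.974
v -0.762 2.313 -1.684
v -0.934 1.967 -3.472
v -1.049 2.939 -2.181
f 2 4 1
f 5 2 1
f 1 4 3
f 3 5 1
f 2 8 4
f 6 2 5
f 6 8 2
f 4 8 3
f 7 5 3
f 3 8 7
f 7 6 5
f 8 6 7
f 10 9 12
f 10 12 11
f 12 9 13
f 12 13 11
f 13 9 14
f 13 14 11
f 14 9 15
f 14 15 11
f 15 9 16
f 15 16 11
f 16 9 17
f 16 17 11
f 17 9 18
f 17 18 11
f 18 9 19
f 18 19 11
f 19 9 20
f 19 20 11
f 20 9 21
f 20 21 11
f 21 9 22
f 21 22 11
f 22 9 23
f 22 23 11
f 23 9 24
f 23 24 11
f 24 9 25
f 24 25 11
f 25 9 26
f 25 26 11
f 26 9 10
f 26 10 11
f 28 30 27
f 31 28 27
f 27 30 29
f 29 31 27
f 28 34 30
f 32 28 31
f 32 34 28
f 30 34 29
f 33 31 29
f 29 34 33
f 33 32 31
f 34 32 33



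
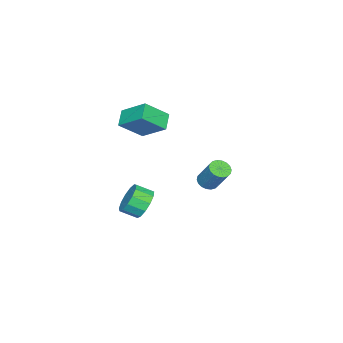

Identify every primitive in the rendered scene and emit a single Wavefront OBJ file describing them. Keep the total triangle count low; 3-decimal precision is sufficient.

v 0.947 -1.741 -3.763
v 1.534 -1.146 -3.179
v 1.92 -2.043 -2.652
v 1.333 -2.639 -3.237
v 1.032 -1.2 -2.903
v 1.418 -2.097 -2.376
v 0.504 -1.425 -2.901
v 0.89 -2.323 -2.374
v 0.116 -1.752 -3.172
v 0.502 -2.649 -2.645
v -0.008 -2.075 -3.631
v 0.378 -2.972 -3.104
v 0.171 -2.292 -4.132
v 0.557 -3.189 -3.605
v 0.597 -2.334 -4.516
v 0.983 -3.231 -3.989
v 1.133 -2.188 -4.661
v 1.52 -3.086 -4.134
v 1.611 -1.901 -4.521
v 1.997 -2.798 -3.994
v 1.878 -1.562 -4.141
v 2.264 -2.46 -3.614
v 1.849 -1.281 -3.64
v 2.235 -2.178 -3.113
v 1.192 2.143 -0.636
v 1.579 2.514 -0.986
v 2.015 3.428 0.466
v 1.628 3.057 0.816
v 1.331 2.652 -0.998
v 1.766 3.566 0.454
v 1.054 2.69 -0.939
v 1.49 3.604 0.513
v 0.806 2.619 -0.82
v 1.241 3.533 0.632
v 0.633 2.454 -0.664
v 1.069 3.368 0.788
v 0.572 2.227 -0.503
v 1.008 3.141 0.949
v 0.633 1.984 -0.368
v 1.069 2.898 1.084
v 0.805 1.772 -0.286
v 1.241 2.686 1.166
v 1.054 1.634 -0.274
v 1.489 2.548 1.178
v 1.33 1.596 -0.333
v 1.766 2.51 1.119
v 1.579 1.667 -0.452
v 2.014 2.581 1
v 1.751 1.832 -0.608
v 2.187 2.746 0.844
v 1.812 2.059 -0.769
v 2.248 2.973 0.683
v 1.751 2.302 -0.904
v 2.187 3.216 0.548
v -0.14 -2.244 2.18
v 0.101 -0.697 3.239
v 0.786 -1.972 1.572
v 1.027 -0.425 2.632
v 0.873 -3.175 3.308
v 1.114 -1.628 4.368
v 1.799 -2.903 2.701
v 2.04 -1.356 3.76
f 2 1 5
f 2 5 3
f 3 5 6
f 3 6 4
f 5 1 7
f 5 7 6
f 6 7 8
f 6 8 4
f 7 1 9
f 7 9 8
f 8 9 10
f 8 10 4
f 9 1 11
f 9 11 10
f 10 11 12
f 10 12 4
f 11 1 13
f 11 13 12
f 12 13 14
f 12 14 4
f 13 1 15
f 13 15 14
f 14 15 16
f 14 16 4
f 15 1 17
f 15 17 16
f 16 17 18
f 16 18 4
f 17 1 19
f 17 19 18
f 18 19 20
f 18 20 4
f 19 1 21
f 19 21 20
f 20 21 22
f 20 22 4
f 21 1 23
f 21 23 22
f 22 23 24
f 22 24 4
f 23 1 2
f 23 2 24
f 24 2 3
f 24 3 4
f 26 25 29
f 26 29 27
f 27 29 30
f 27 30 28
f 29 25 31
f 29 31 30
f 30 31 32
f 30 32 28
f 31 25 33
f 31 33 32
f 32 33 34
f 32 34 28
f 33 25 35
f 33 35 34
f 34 35 36
f 34 36 28
f 35 25 37
f 35 37 36
f 36 37 38
f 36 38 28
f 37 25 39
f 37 39 38
f 38 39 40
f 38 40 28
f 39 25 41
f 39 41 40
f 40 41 42
f 40 42 28
f 41 25 43
f 41 43 42
f 42 43 44
f 42 44 28
f 43 25 45
f 43 45 44
f 44 45 46
f 44 46 28
f 45 25 47
f 45 47 46
f 46 47 48
f 46 48 28
f 47 25 49
f 47 49 48
f 48 49 50
f 48 50 28
f 49 25 51
f 49 51 50
f 50 51 52
f 50 52 28
f 51 25 53
f 51 53 52
f 52 53 54
f 52 54 28
f 53 25 26
f 53 26 54
f 54 26 27
f 54 27 28
f 56 58 55
f 59 56 55
f 55 58 57
f 57 59 55
f 56 62 58
f 60 56 59
f 60 62 56
f 58 62 57
f 61 59 57
f 57 62 61
f 61 60 59
f 62 60 61



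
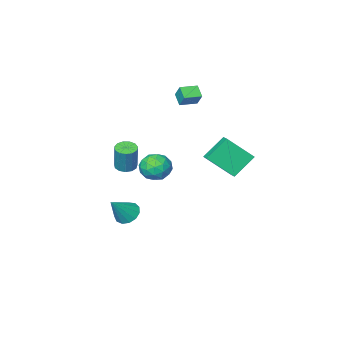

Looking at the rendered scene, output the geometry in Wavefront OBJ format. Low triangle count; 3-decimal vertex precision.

v 1.989 -2.126 -1.156
v 2.598 -1.861 -1.301
v 2.821 -1.429 0.432
v 2.211 -1.694 0.576
v 2.345 -1.577 -1.339
v 2.567 -1.144 0.394
v 1.978 -1.466 -1.32
v 2.201 -1.034 0.413
v 1.615 -1.566 -1.249
v 1.838 -1.133 0.484
v 1.371 -1.843 -1.148
v 1.593 -1.41 0.585
v 1.322 -2.21 -1.05
v 1.545 -1.777 0.683
v 1.486 -2.551 -0.986
v 1.708 -2.118 0.747
v 1.809 -2.757 -0.976
v 2.031 -2.324 0.757
v 2.189 -2.762 -1.023
v 2.411 -2.33 0.71
v 2.505 -2.566 -1.113
v 2.728 -2.134 0.62
v 2.658 -2.23 -1.216
v 2.881 -1.798 0.516
v -1.524 3.513 -0.394
v -2.846 3.566 0.826
v -1.253 4.23 -0.132
v -2.576 4.283 1.088
v -0.284 2.537 0.992
v -1.607 2.59 2.212
v -0.014 3.254 1.254
v -1.336 3.307 2.474
v 2.389 -1.378 -4.672
v 2.924 -1.933 -5.053
v 3.631 -1.142 -3.268
v 3.037 -1.495 -5.226
v 2.944 -1.019 -5.223
v 2.675 -0.657 -5.046
v 2.315 -0.524 -4.75
v 1.978 -0.662 -4.429
v 1.772 -1.027 -4.186
v 1.762 -1.503 -4.097
v 1.951 -1.94 -4.191
v 2.279 -2.198 -4.438
v 2.641 -2.195 -4.759
v -2.857 -2.421 3.44
v -2.785 -1.815 4.282
v -2.682 -1.687 2.896
v -2.61 -1.081 3.738
v -1.75 -2.639 3.502
v -1.678 -2.033 4.344
v -1.575 -1.905 2.958
v -1.503 -1.299 3.8
v 2.609 2.865 1.374
v 3.454 2.496 0.99
v 1.766 1.704 0.63
v 2.611 1.335 0.246
v 2.435 1.264 1.227
v 2.956 1.982 1.687
v 2.264 2.218 -0.067
v 2.785 2.936 0.393
v 3.241 2.097 0.1
v 3.347 1.507 0.9
v 1.873 2.693 0.72
v 1.979 2.103 1.52
v 3.106 2.782 1.247
v 2.114 1.418 0.373
v 2.011 1.376 0.949
v 2.508 1.159 0.724
v 2.813 2.48 1.657
v 3.31 2.263 1.431
v 2.711 1.539 1.57
v 1.91 1.937 0.189
v 2.407 1.72 -0.037
v 2.712 3.041 0.896
v 3.209 2.824 0.671
v 2.509 2.661 0.05
v 3.477 2.331 0.499
v 2.982 1.649 0.061
v 2.778 2.167 -0.123
v 3.084 2.589 0.148
v 3.539 1.984 0.969
v 3.044 1.302 0.531
v 2.94 1.26 1.108
v 3.247 1.682 1.378
v 3.414 1.75 0.445
v 2.176 2.898 1.089
v 1.681 2.216 0.651
v 1.973 2.518 0.242
v 2.28 2.94 0.512
v 2.238 2.551 1.559
v 1.743 1.869 1.121
v 2.136 1.611 1.472
v 2.442 2.033 1.743
v 1.806 2.45 1.175
f 2 1 5
f 2 5 3
f 3 5 6
f 3 6 4
f 5 1 7
f 5 7 6
f 6 7 8
f 6 8 4
f 7 1 9
f 7 9 8
f 8 9 10
f 8 10 4
f 9 1 11
f 9 11 10
f 10 11 12
f 10 12 4
f 11 1 13
f 11 13 12
f 12 13 14
f 12 14 4
f 13 1 15
f 13 15 14
f 14 15 16
f 14 16 4
f 15 1 17
f 15 17 16
f 16 17 18
f 16 18 4
f 17 1 19
f 17 19 18
f 18 19 20
f 18 20 4
f 19 1 21
f 19 21 20
f 20 21 22
f 20 22 4
f 21 1 23
f 21 23 22
f 22 23 24
f 22 24 4
f 23 1 2
f 23 2 24
f 24 2 3
f 24 3 4
f 26 28 25
f 29 26 25
f 25 28 27
f 27 29 25
f 26 32 28
f 30 26 29
f 30 32 26
f 28 32 27
f 31 29 27
f 27 32 31
f 31 30 29
f 32 30 31
f 34 33 36
f 34 36 35
f 36 33 37
f 36 37 35
f 37 33 38
f 37 38 35
f 38 33 39
f 38 39 35
f 39 33 40
f 39 40 35
f 40 33 41
f 40 41 35
f 41 33 42
f 41 42 35
f 42 33 43
f 42 43 35
f 43 33 44
f 43 44 35
f 44 33 45
f 44 45 35
f 45 33 34
f 45 34 35
f 47 49 46
f 50 47 46
f 46 49 48
f 48 50 46
f 47 53 49
f 51 47 50
f 51 53 47
f 49 53 48
f 52 50 48
f 48 53 52
f 52 51 50
f 53 51 52
f 54 91 70
f 91 65 94
f 70 94 59
f 91 94 70
f 54 70 66
f 70 59 71
f 66 71 55
f 70 71 66
f 54 66 75
f 66 55 76
f 75 76 61
f 66 76 75
f 54 75 87
f 75 61 90
f 87 90 64
f 75 90 87
f 54 87 91
f 87 64 95
f 91 95 65
f 87 95 91
f 55 71 82
f 71 59 85
f 82 85 63
f 71 85 82
f 59 94 72
f 94 65 93
f 72 93 58
f 94 93 72
f 65 95 92
f 95 64 88
f 92 88 56
f 95 88 92
f 64 90 89
f 90 61 77
f 89 77 60
f 90 77 89
f 61 76 81
f 76 55 78
f 81 78 62
f 76 78 81
f 57 83 69
f 83 63 84
f 69 84 58
f 83 84 69
f 57 69 67
f 69 58 68
f 67 68 56
f 69 68 67
f 57 67 74
f 67 56 73
f 74 73 60
f 67 73 74
f 57 74 79
f 74 60 80
f 79 80 62
f 74 80 79
f 57 79 83
f 79 62 86
f 83 86 63
f 79 86 83
f 58 84 72
f 84 63 85
f 72 85 59
f 84 85 72
f 56 68 92
f 68 58 93
f 92 93 65
f 68 93 92
f 60 73 89
f 73 56 88
f 89 88 64
f 73 88 89
f 62 80 81
f 80 60 77
f 81 77 61
f 80 77 81
f 63 86 82
f 86 62 78
f 82 78 55
f 86 78 82



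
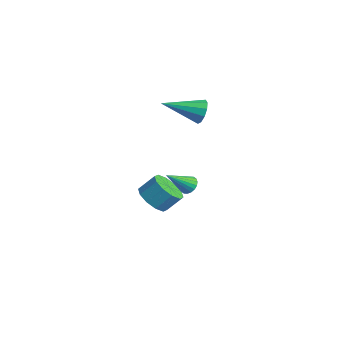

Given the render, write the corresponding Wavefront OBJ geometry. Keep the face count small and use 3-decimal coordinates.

v -0.753 1.271 2.619
v -0.554 0.931 2.016
v -1.567 -0.451 3.321
v -0.222 0.894 2.31
v -0.093 1.001 2.723
v -0.216 1.211 3.095
v -0.543 1.444 3.286
v -0.951 1.61 3.222
v -1.283 1.648 2.928
v -1.412 1.541 2.516
v -1.289 1.331 2.143
v -0.962 1.098 1.952
v 1.608 -0.934 -0.352
v 1.938 -1.211 -0.644
v 1.552 -2.106 0.692
v 2.079 -1.093 -0.504
v 2.128 -0.944 -0.334
v 2.073 -0.793 -0.168
v 1.927 -0.67 -0.037
v 1.717 -0.599 0.03
v 1.486 -0.595 0.022
v 1.279 -0.658 -0.06
v 1.137 -0.776 -0.2
v 1.089 -0.925 -0.37
v 1.143 -1.076 -0.536
v 1.29 -1.199 -0.666
v 1.5 -1.27 -0.734
v 1.731 -1.274 -0.726
v -2.47 -0.394 -3.876
v -1.917 -1.068 -3.499
v -1.597 -0.341 -2.667
v -2.15 0.334 -3.044
v -1.596 -0.766 -3.887
v -1.276 -0.039 -3.055
v -1.609 -0.322 -4.27
v -1.289 0.406 -3.439
v -1.951 0.095 -4.503
v -1.63 0.822 -3.672
v -2.491 0.325 -4.496
v -2.171 1.052 -3.665
v -3.023 0.281 -4.253
v -2.703 1.008 -3.421
v -3.344 -0.021 -3.865
v -3.024 0.706 -3.033
v -3.331 -0.466 -3.481
v -3.011 0.262 -2.65
v -2.99 -0.882 -3.248
v -2.669 -0.155 -2.417
v -2.449 -1.112 -3.255
v -2.129 -0.385 -2.424
f 2 1 4
f 2 4 3
f 4 1 5
f 4 5 3
f 5 1 6
f 5 6 3
f 6 1 7
f 6 7 3
f 7 1 8
f 7 8 3
f 8 1 9
f 8 9 3
f 9 1 10
f 9 10 3
f 10 1 11
f 10 11 3
f 11 1 12
f 11 12 3
f 12 1 2
f 12 2 3
f 14 13 16
f 14 16 15
f 16 13 17
f 16 17 15
f 17 13 18
f 17 18 15
f 18 13 19
f 18 19 15
f 19 13 20
f 19 20 15
f 20 13 21
f 20 21 15
f 21 13 22
f 21 22 15
f 22 13 23
f 22 23 15
f 23 13 24
f 23 24 15
f 24 13 25
f 24 25 15
f 25 13 26
f 25 26 15
f 26 13 27
f 26 27 15
f 27 13 28
f 27 28 15
f 28 13 14
f 28 14 15
f 30 29 33
f 30 33 31
f 31 33 34
f 31 34 32
f 33 29 35
f 33 35 34
f 34 35 36
f 34 36 32
f 35 29 37
f 35 37 36
f 36 37 38
f 36 38 32
f 37 29 39
f 37 39 38
f 38 39 40
f 38 40 32
f 39 29 41
f 39 41 40
f 40 41 42
f 40 42 32
f 41 29 43
f 41 43 42
f 42 43 44
f 42 44 32
f 43 29 45
f 43 45 44
f 44 45 46
f 44 46 32
f 45 29 47
f 45 47 46
f 46 47 48
f 46 48 32
f 47 29 49
f 47 49 48
f 48 49 50
f 48 50 32
f 49 29 30
f 49 30 50
f 50 30 31
f 50 31 32



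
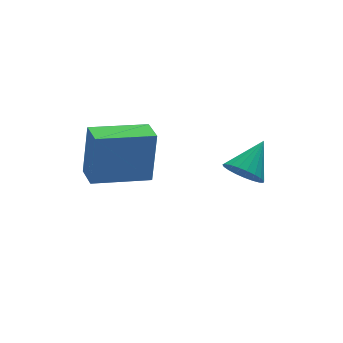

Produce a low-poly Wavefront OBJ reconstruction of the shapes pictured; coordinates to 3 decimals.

v 2.003 -1.404 -0.063
v 2.391 -1.864 -0.165
v 2.817 -0.876 0.643
v 2.449 -1.704 -0.353
v 2.43 -1.491 -0.49
v 2.338 -1.264 -0.554
v 2.187 -1.061 -0.532
v 2.005 -0.917 -0.43
v 1.823 -0.857 -0.264
v 1.671 -0.892 -0.064
v 1.577 -1.016 0.137
v 1.557 -1.207 0.303
v 1.614 -1.431 0.406
v 1.738 -1.652 0.427
v 1.908 -1.829 0.364
v 2.095 -1.933 0.227
v 2.265 -1.945 0.04
v -1.216 1.53 -1.666
v -0.986 1.711 -0.012
v -1.14 2.37 -1.768
v -0.911 2.552 -0.114
v 0.511 1.348 -1.886
v 0.74 1.53 -0.232
v 0.586 2.189 -1.988
v 0.816 2.37 -0.334
f 2 1 4
f 2 4 3
f 4 1 5
f 4 5 3
f 5 1 6
f 5 6 3
f 6 1 7
f 6 7 3
f 7 1 8
f 7 8 3
f 8 1 9
f 8 9 3
f 9 1 10
f 9 10 3
f 10 1 11
f 10 11 3
f 11 1 12
f 11 12 3
f 12 1 13
f 12 13 3
f 13 1 14
f 13 14 3
f 14 1 15
f 14 15 3
f 15 1 16
f 15 16 3
f 16 1 17
f 16 17 3
f 17 1 2
f 17 2 3
f 19 21 18
f 22 19 18
f 18 21 20
f 20 22 18
f 19 25 21
f 23 19 22
f 23 25 19
f 21 25 20
f 24 22 20
f 20 25 24
f 24 23 22
f 25 23 24



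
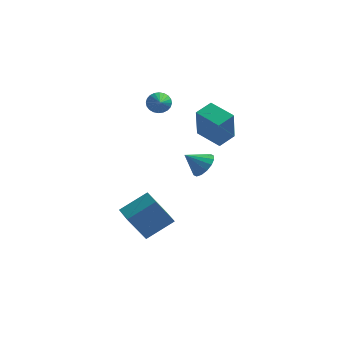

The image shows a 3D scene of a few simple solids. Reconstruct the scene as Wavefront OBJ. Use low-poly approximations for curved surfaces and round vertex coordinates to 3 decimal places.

v 2.471 -2.632 0.001
v 2.974 -3.117 0.39
v 1.569 -2.928 0.799
v 3.017 -2.748 0.574
v 2.912 -2.349 0.604
v 2.69 -2.025 0.473
v 2.409 -1.864 0.215
v 2.144 -1.909 -0.1
v 1.967 -2.148 -0.388
v 1.925 -2.516 -0.572
v 2.029 -2.916 -0.603
v 2.251 -3.239 -0.472
v 2.533 -3.4 -0.214
v 2.797 -3.355 0.102
v -0.982 -4.508 -3.308
v 0.272 -3.62 -2.39
v -1.712 -3.302 -3.477
v -0.459 -2.414 -2.559
v -0.101 -4.186 -4.821
v 1.152 -3.298 -3.903
v -0.832 -2.98 -4.99
v 0.422 -2.092 -4.072
v -1.329 3.716 0.512
v -1.026 3.471 -0.057
v -0.971 2.544 1.208
v -0.822 3.603 0.059
v -0.695 3.751 0.244
v -0.664 3.895 0.47
v -0.735 4.011 0.702
v -0.897 4.082 0.905
v -1.124 4.098 1.049
v -1.382 4.055 1.111
v -1.633 3.961 1.081
v -1.837 3.83 0.965
v -1.964 3.681 0.78
v -1.995 3.538 0.554
v -1.924 3.422 0.322
v -1.762 3.35 0.119
v -1.535 3.335 -0.025
v -1.276 3.377 -0.087
v 0.95 2.817 -1.02
v 1.033 2.11 0.956
v 1.552 3.737 -0.716
v 1.635 3.03 1.259
v 2.325 2.03 -1.359
v 2.408 1.323 0.616
v 2.927 2.95 -1.056
v 3.01 2.243 0.92
f 2 1 4
f 2 4 3
f 4 1 5
f 4 5 3
f 5 1 6
f 5 6 3
f 6 1 7
f 6 7 3
f 7 1 8
f 7 8 3
f 8 1 9
f 8 9 3
f 9 1 10
f 9 10 3
f 10 1 11
f 10 11 3
f 11 1 12
f 11 12 3
f 12 1 13
f 12 13 3
f 13 1 14
f 13 14 3
f 14 1 2
f 14 2 3
f 16 18 15
f 19 16 15
f 15 18 17
f 17 19 15
f 16 22 18
f 20 16 19
f 20 22 16
f 18 22 17
f 21 19 17
f 17 22 21
f 21 20 19
f 22 20 21
f 24 23 26
f 24 26 25
f 26 23 27
f 26 27 25
f 27 23 28
f 27 28 25
f 28 23 29
f 28 29 25
f 29 23 30
f 29 30 25
f 30 23 31
f 30 31 25
f 31 23 32
f 31 32 25
f 32 23 33
f 32 33 25
f 33 23 34
f 33 34 25
f 34 23 35
f 34 35 25
f 35 23 36
f 35 36 25
f 36 23 37
f 36 37 25
f 37 23 38
f 37 38 25
f 38 23 39
f 38 39 25
f 39 23 40
f 39 40 25
f 40 23 24
f 40 24 25
f 42 44 41
f 45 42 41
f 41 44 43
f 43 45 41
f 42 48 44
f 46 42 45
f 46 48 42
f 44 48 43
f 47 45 43
f 43 48 47
f 47 46 45
f 48 46 47



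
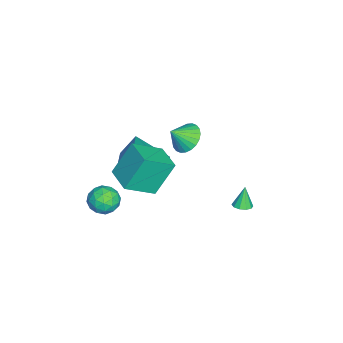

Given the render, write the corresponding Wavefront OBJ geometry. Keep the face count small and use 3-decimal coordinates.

v 0.192 -1.687 -0.126
v 1.083 -3.038 0.868
v -0.485 -0.806 1.68
v 0.407 -2.157 2.674
v 1.533 -0.763 -0.074
v 2.425 -2.114 0.92
v 0.857 0.118 1.732
v 1.748 -1.233 2.726
v -3.238 -2.765 -0.088
v -1.322 -2.44 0.878
v -2.97 -0.921 -1.239
v -1.054 -0.596 -0.273
v -2.626 -3.464 -1.067
v -0.71 -3.139 -0.101
v -2.358 -1.62 -2.218
v -0.442 -1.295 -1.252
v 1.485 3.57 -0.253
v 1.932 3.827 -0.13
v 1.135 3.63 0.893
v 1.706 4.05 -0.211
v 1.395 4.089 -0.308
v 1.119 3.93 -0.384
v 0.983 3.633 -0.41
v 1.039 3.312 -0.376
v 1.265 3.089 -0.295
v 1.575 3.05 -0.198
v 1.851 3.209 -0.122
v 1.987 3.506 -0.096
v -1.071 0.299 2.214
v -0.382 0.911 2.343
v -0.589 -0.419 3.046
v -0.627 1.027 2.585
v -0.939 1.032 2.77
v -1.271 0.926 2.87
v -1.573 0.724 2.87
v -1.798 0.458 2.771
v -1.912 0.167 2.586
v -1.899 -0.104 2.345
v -1.759 -0.313 2.084
v -1.514 -0.43 1.842
v -1.202 -0.435 1.657
v -0.87 -0.329 1.557
v -0.568 -0.127 1.557
v -0.343 0.14 1.656
v -0.229 0.431 1.841
v -0.243 0.701 2.082
v 0.59 -3.206 -1.919
v 1.448 -2.941 -2.023
v 0.972 -3.979 -0.737
v 1.83 -3.714 -0.841
v 1.199 -3.116 -0.592
v 0.963 -2.638 -1.323
v 1.457 -4.282 -1.437
v 1.221 -3.804 -2.168
v 1.984 -3.605 -1.725
v 1.824 -2.885 -1.203
v 0.596 -4.035 -1.557
v 0.436 -3.315 -1.035
v 0.985 -3.006 -2.075
v 1.435 -3.914 -0.685
v 1.063 -3.563 -0.539
v 1.568 -3.407 -0.6
v 0.7 -2.828 -1.663
v 1.205 -2.672 -1.724
v 1.058 -2.775 -0.883
v 1.215 -4.248 -1.036
v 1.72 -4.092 -1.097
v 0.852 -3.513 -2.16
v 1.357 -3.357 -2.221
v 1.362 -4.145 -1.877
v 1.805 -3.24 -1.961
v 2.029 -3.695 -1.266
v 1.81 -4.029 -1.617
v 1.672 -3.748 -2.046
v 1.711 -2.817 -1.654
v 1.936 -3.271 -0.959
v 1.565 -2.92 -0.813
v 1.426 -2.639 -1.242
v 2.026 -3.208 -1.479
v 0.484 -3.649 -1.801
v 0.709 -4.103 -1.106
v 0.994 -4.281 -1.518
v 0.855 -4 -1.947
v 0.391 -3.225 -1.494
v 0.615 -3.68 -0.799
v 0.748 -3.172 -0.714
v 0.61 -2.891 -1.143
v 0.394 -3.712 -1.281
f 2 4 1
f 5 2 1
f 1 4 3
f 3 5 1
f 2 8 4
f 6 2 5
f 6 8 2
f 4 8 3
f 7 5 3
f 3 8 7
f 7 6 5
f 8 6 7
f 10 12 9
f 13 10 9
f 9 12 11
f 11 13 9
f 10 16 12
f 14 10 13
f 14 16 10
f 12 16 11
f 15 13 11
f 11 16 15
f 15 14 13
f 16 14 15
f 18 17 20
f 18 20 19
f 20 17 21
f 20 21 19
f 21 17 22
f 21 22 19
f 22 17 23
f 22 23 19
f 23 17 24
f 23 24 19
f 24 17 25
f 24 25 19
f 25 17 26
f 25 26 19
f 26 17 27
f 26 27 19
f 27 17 28
f 27 28 19
f 28 17 18
f 28 18 19
f 30 29 32
f 30 32 31
f 32 29 33
f 32 33 31
f 33 29 34
f 33 34 31
f 34 29 35
f 34 35 31
f 35 29 36
f 35 36 31
f 36 29 37
f 36 37 31
f 37 29 38
f 37 38 31
f 38 29 39
f 38 39 31
f 39 29 40
f 39 40 31
f 40 29 41
f 40 41 31
f 41 29 42
f 41 42 31
f 42 29 43
f 42 43 31
f 43 29 44
f 43 44 31
f 44 29 45
f 44 45 31
f 45 29 46
f 45 46 31
f 46 29 30
f 46 30 31
f 47 84 63
f 84 58 87
f 63 87 52
f 84 87 63
f 47 63 59
f 63 52 64
f 59 64 48
f 63 64 59
f 47 59 68
f 59 48 69
f 68 69 54
f 59 69 68
f 47 68 80
f 68 54 83
f 80 83 57
f 68 83 80
f 47 80 84
f 80 57 88
f 84 88 58
f 80 88 84
f 48 64 75
f 64 52 78
f 75 78 56
f 64 78 75
f 52 87 65
f 87 58 86
f 65 86 51
f 87 86 65
f 58 88 85
f 88 57 81
f 85 81 49
f 88 81 85
f 57 83 82
f 83 54 70
f 82 70 53
f 83 70 82
f 54 69 74
f 69 48 71
f 74 71 55
f 69 71 74
f 50 76 62
f 76 56 77
f 62 77 51
f 76 77 62
f 50 62 60
f 62 51 61
f 60 61 49
f 62 61 60
f 50 60 67
f 60 49 66
f 67 66 53
f 60 66 67
f 50 67 72
f 67 53 73
f 72 73 55
f 67 73 72
f 50 72 76
f 72 55 79
f 76 79 56
f 72 79 76
f 51 77 65
f 77 56 78
f 65 78 52
f 77 78 65
f 49 61 85
f 61 51 86
f 85 86 58
f 61 86 85
f 53 66 82
f 66 49 81
f 82 81 57
f 66 81 82
f 55 73 74
f 73 53 70
f 74 70 54
f 73 70 74
f 56 79 75
f 79 55 71
f 75 71 48
f 79 71 75

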